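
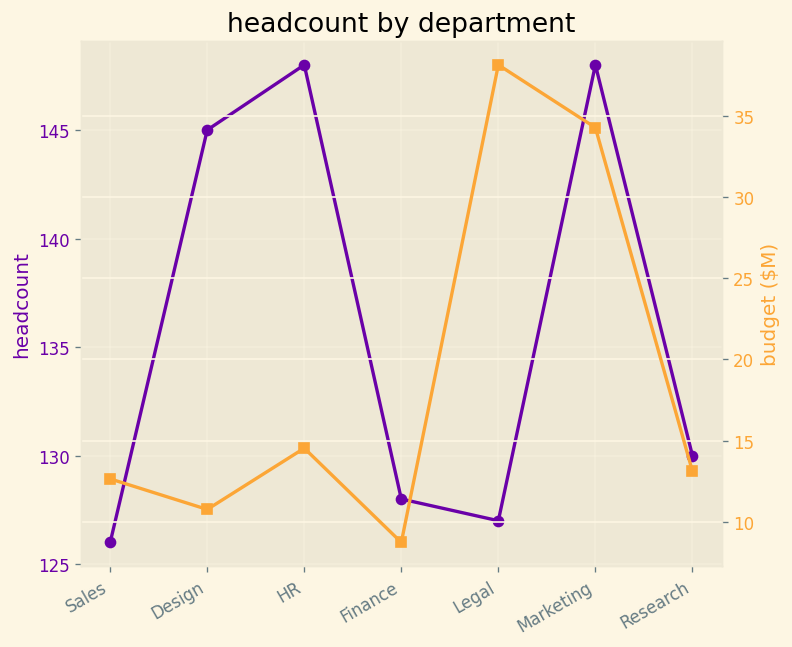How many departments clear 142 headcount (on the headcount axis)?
Above 142: Design, HR, Marketing.

3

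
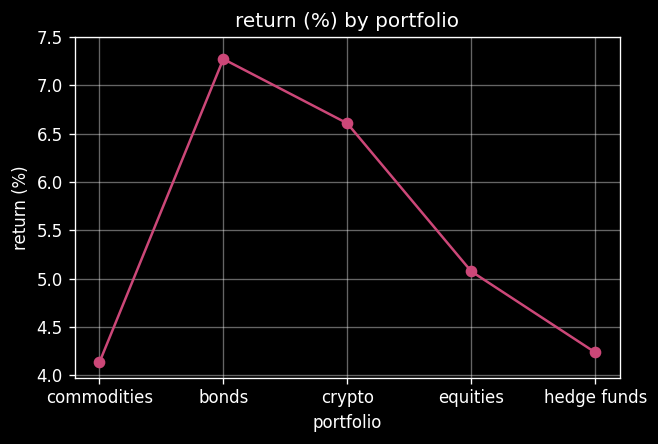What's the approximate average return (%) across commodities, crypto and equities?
(4.0 + 6.5 + 5.0) / 3 ≈ 5.17.

≈ 5.17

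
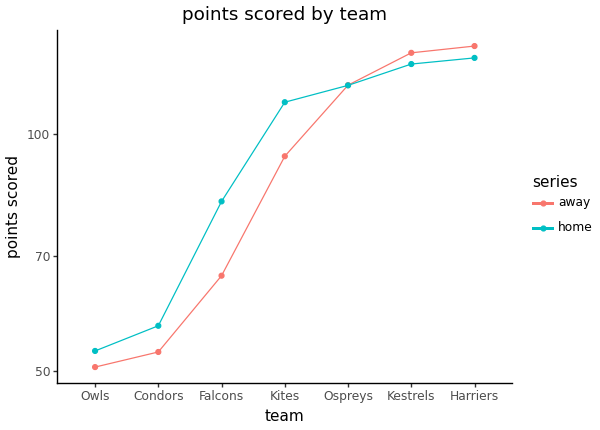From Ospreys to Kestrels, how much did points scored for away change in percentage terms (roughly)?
Ospreys ≈ 120, Kestrels ≈ 130; (130 − 120) / 120 ≈ +8.3%.

≈ +8.3%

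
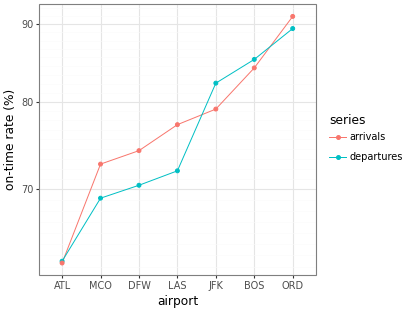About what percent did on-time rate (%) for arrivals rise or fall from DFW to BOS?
≈ +13.3%

DFW ≈ 75, BOS ≈ 85; (85 − 75) / 75 ≈ +13.3%.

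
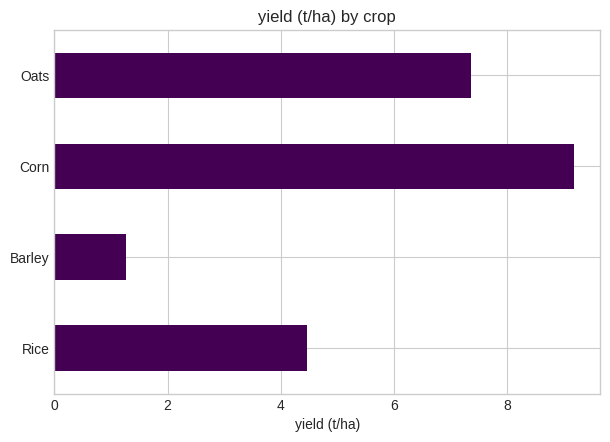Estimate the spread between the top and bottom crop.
Max Corn ≈ 9, min Barley ≈ 1; range ≈ 8.

≈ 8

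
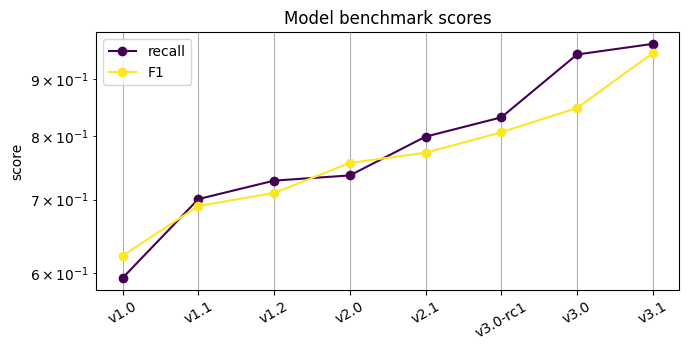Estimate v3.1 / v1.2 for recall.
≈ 1.27×

v3.1 ≈ 0.95, v1.2 ≈ 0.75; 0.95/0.75 ≈ 1.27.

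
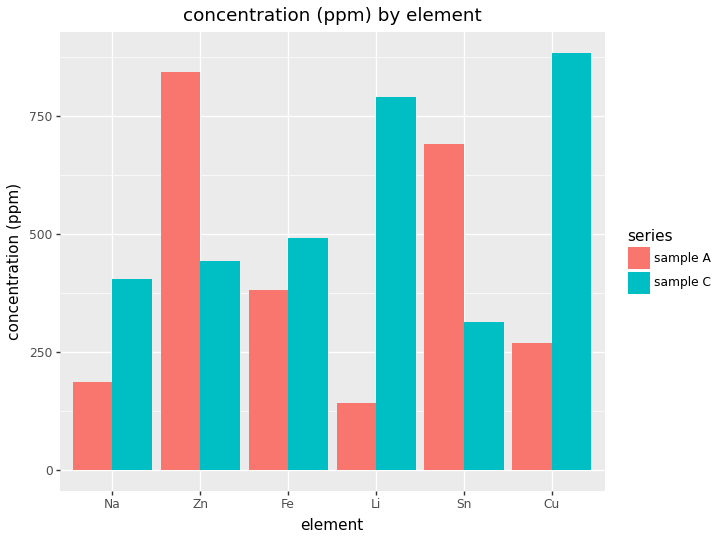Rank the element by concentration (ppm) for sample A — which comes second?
Sn

Top 3 for sample A: Zn ≈ 800, Sn ≈ 700, Fe ≈ 400.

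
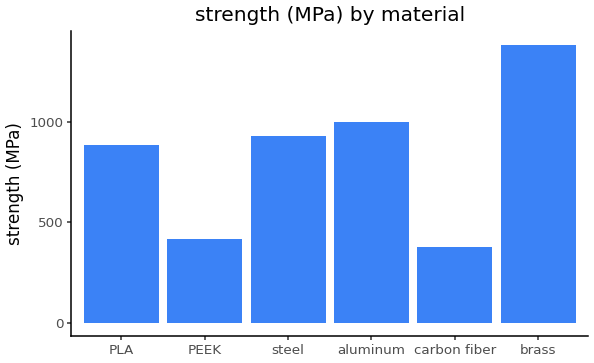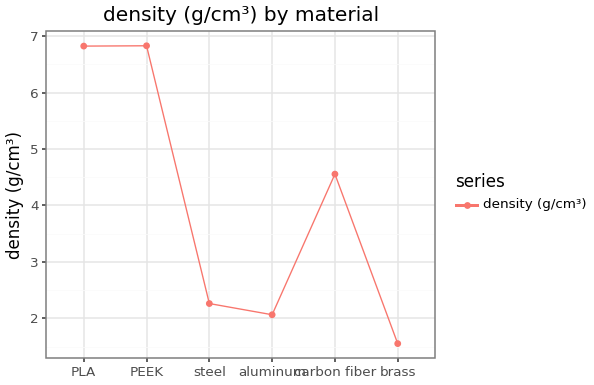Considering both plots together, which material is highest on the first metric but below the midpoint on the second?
Chart 2 median density (g/cm³) ≈ 3; below-median materials: steel, aluminum, brass. Among those, brass has the highest strength (MPa) (≈ 1400).

brass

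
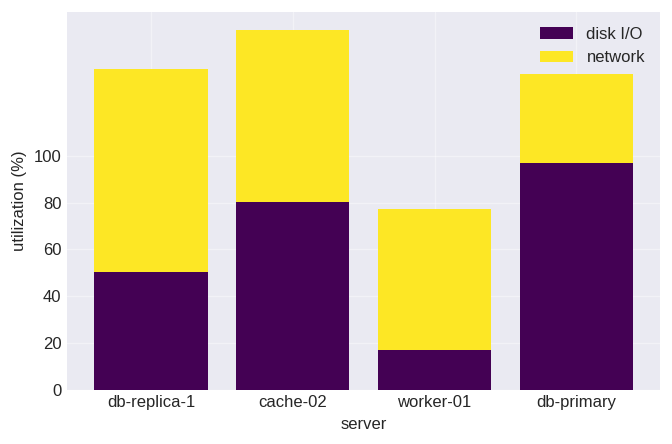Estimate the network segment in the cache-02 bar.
network top ≈ 160, bottom ≈ 80; segment ≈ 80.

≈ 80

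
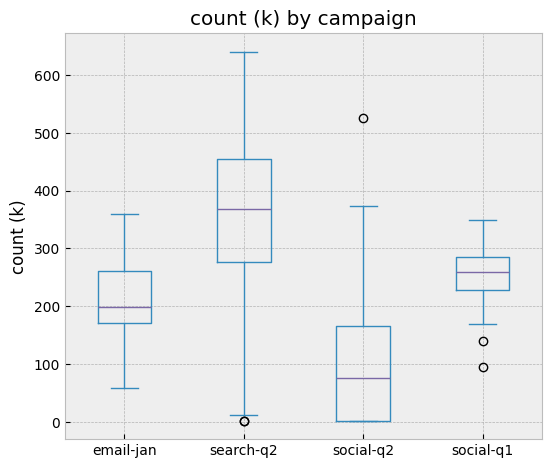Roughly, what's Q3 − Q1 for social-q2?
≈ 150

Q3 ≈ 150, Q1 ≈ 0; IQR ≈ 150.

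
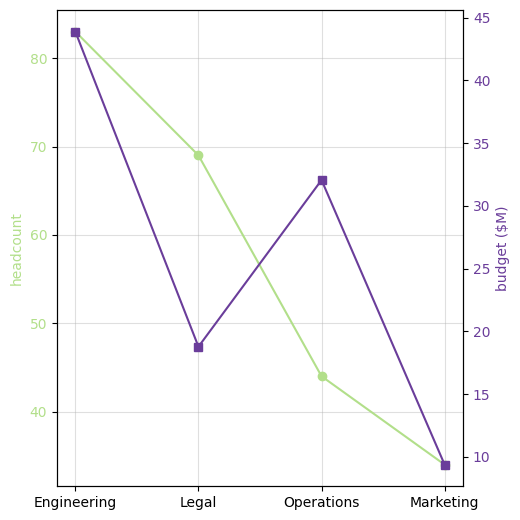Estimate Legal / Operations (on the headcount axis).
≈ 1.56×

Legal ≈ 70, Operations ≈ 45; 70/45 ≈ 1.56.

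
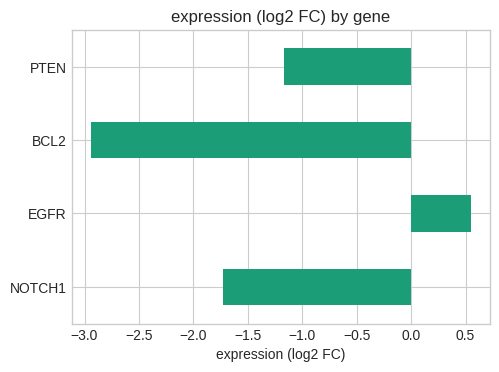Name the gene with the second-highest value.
Top 3: EGFR ≈ 0.5, PTEN ≈ -1.0, NOTCH1 ≈ -1.5.

PTEN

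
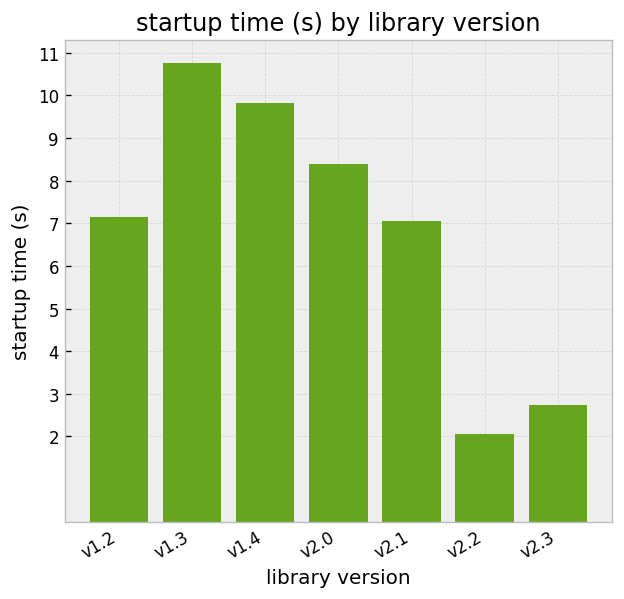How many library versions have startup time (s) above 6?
5

Above 6: v1.2, v1.3, v1.4, v2.0, v2.1.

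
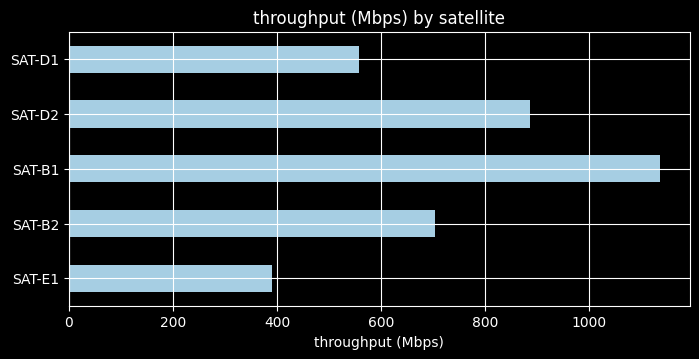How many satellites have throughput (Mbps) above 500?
4

Above 500: SAT-B2, SAT-B1, SAT-D2, SAT-D1.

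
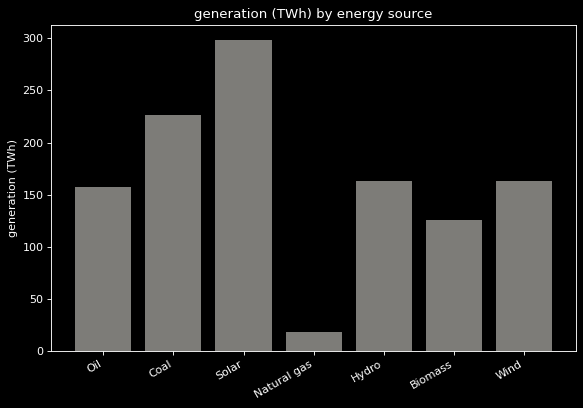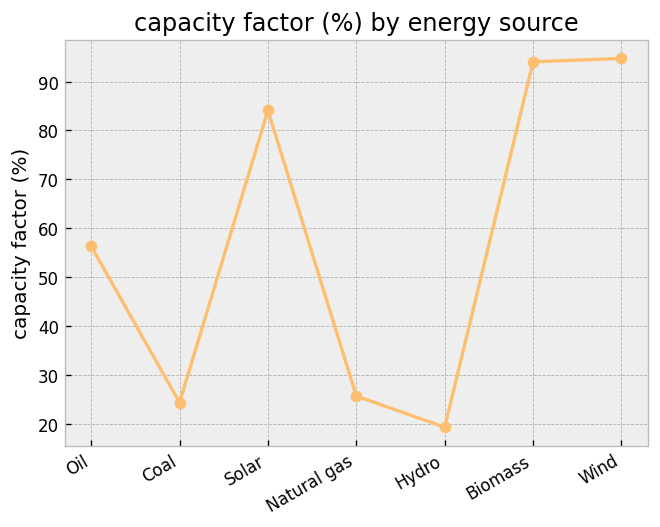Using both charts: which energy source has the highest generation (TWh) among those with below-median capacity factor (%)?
Chart 2 median capacity factor (%) ≈ 60; below-median energy sources: Coal, Natural gas, Hydro. Among those, Coal has the highest generation (TWh) (≈ 250).

Coal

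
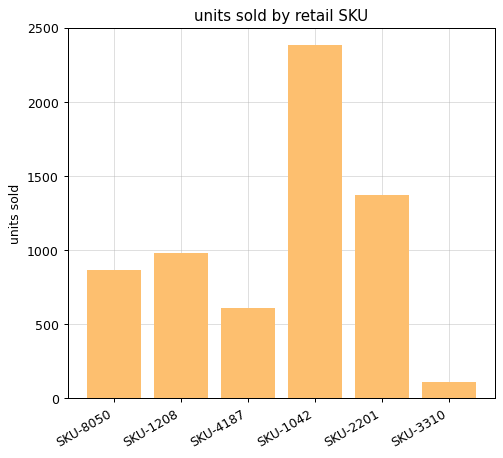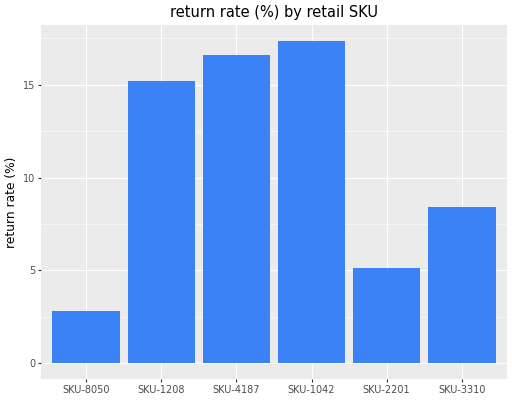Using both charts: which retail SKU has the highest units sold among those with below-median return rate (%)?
Chart 2 median return rate (%) ≈ 12; below-median retail SKUs: SKU-8050, SKU-2201, SKU-3310. Among those, SKU-2201 has the highest units sold (≈ 1500).

SKU-2201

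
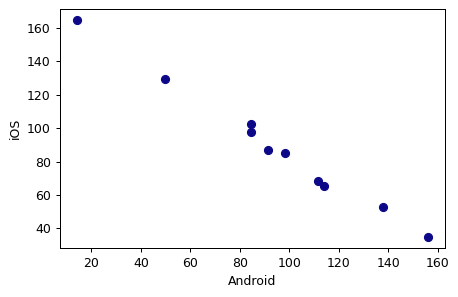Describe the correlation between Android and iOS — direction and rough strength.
Points are negatively correlated; strong (|r| ≈ 1.0).

negative, strong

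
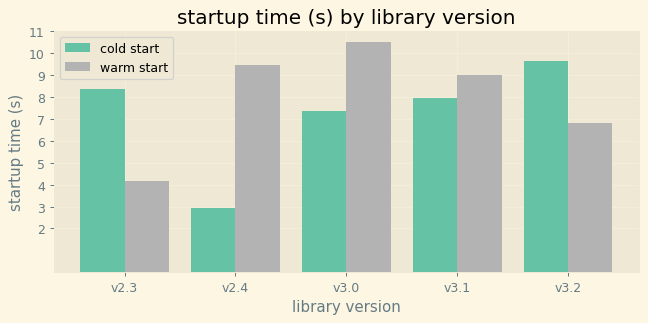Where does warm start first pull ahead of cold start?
v2.4

v2.3: warm start ≈ 4 vs cold start ≈ 8 (not yet); v2.4: warm start ≈ 9 vs cold start ≈ 3 (first crossover).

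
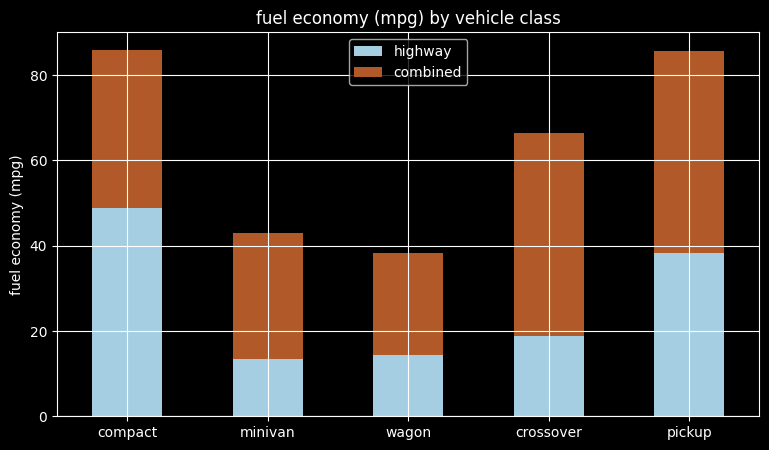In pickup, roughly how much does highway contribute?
≈ 40

highway top ≈ 40, bottom ≈ 0; segment ≈ 40.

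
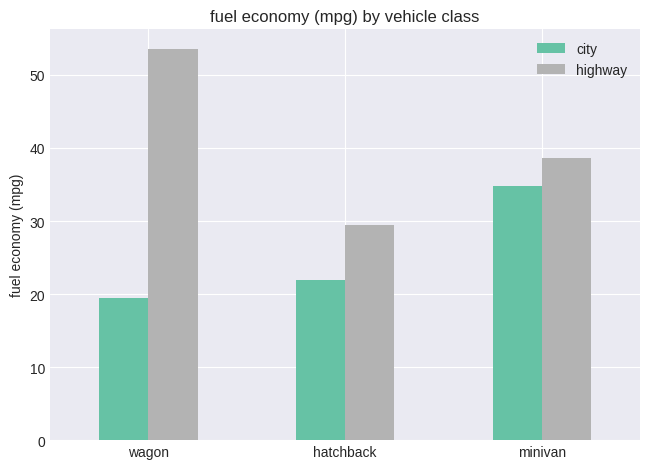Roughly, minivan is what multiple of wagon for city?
≈ 1.75×

minivan ≈ 35, wagon ≈ 20; 35/20 ≈ 1.75.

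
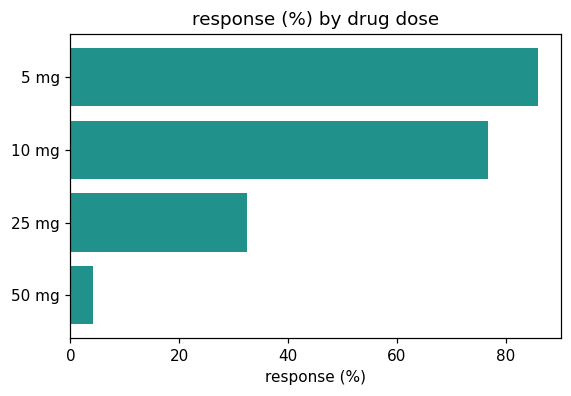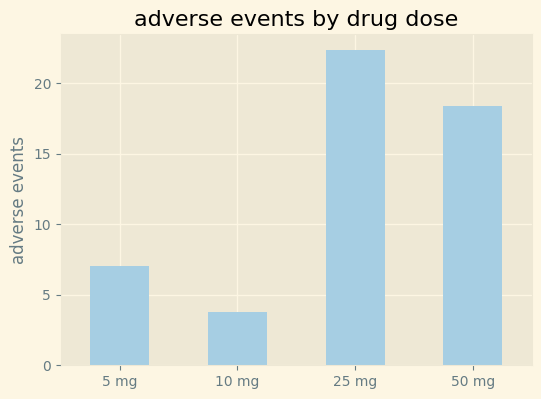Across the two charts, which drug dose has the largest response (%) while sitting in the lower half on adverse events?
5 mg

Chart 2 median adverse events ≈ 15; below-median drug doses: 5 mg, 10 mg. Among those, 5 mg has the highest response (%) (≈ 90).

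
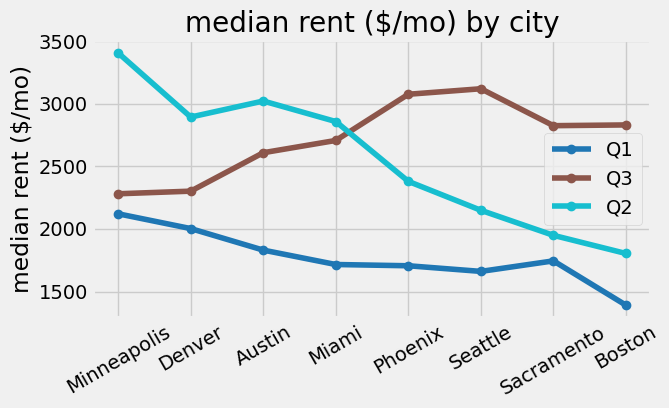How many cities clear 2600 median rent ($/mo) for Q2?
4

Above 2600: Minneapolis, Denver, Austin, Miami.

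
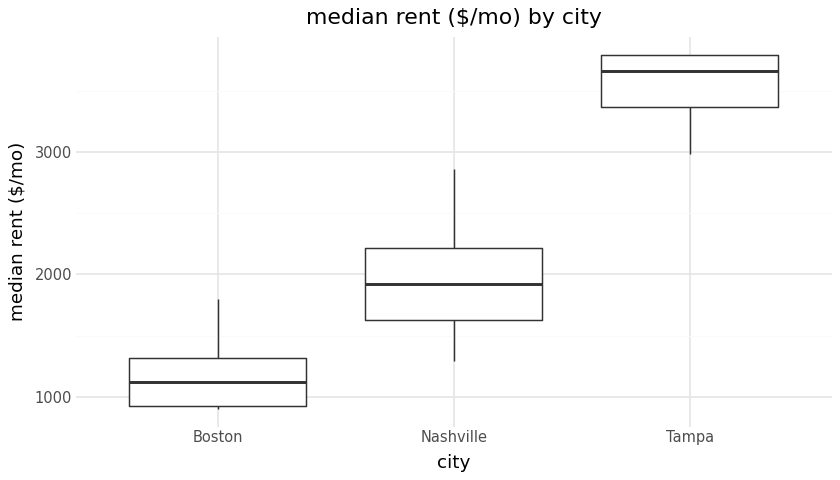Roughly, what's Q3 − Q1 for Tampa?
Q3 ≈ 4000, Q1 ≈ 3500; IQR ≈ 500.

≈ 500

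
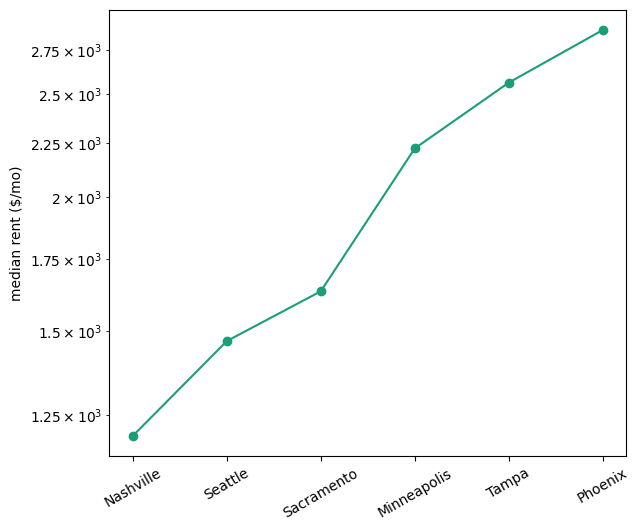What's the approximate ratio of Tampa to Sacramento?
≈ 1.62×

Tampa ≈ 2600, Sacramento ≈ 1600; 2600/1600 ≈ 1.62.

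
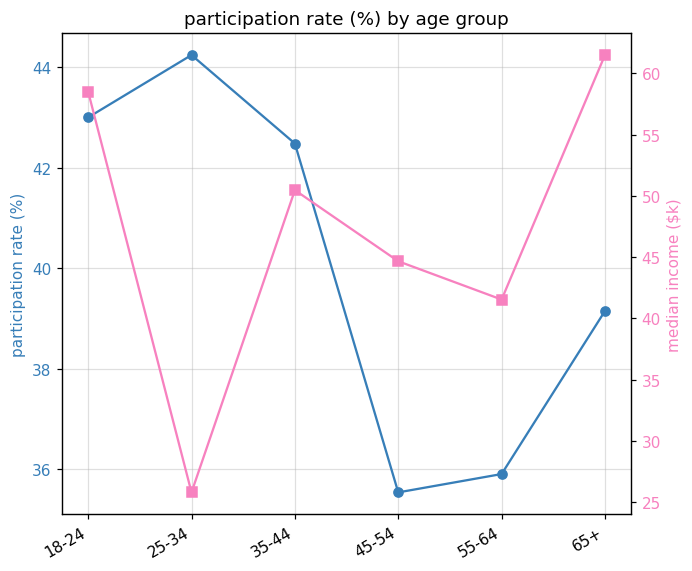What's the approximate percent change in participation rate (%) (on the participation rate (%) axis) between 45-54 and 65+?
≈ +8.3%

45-54 ≈ 36, 65+ ≈ 39; (39 − 36) / 36 ≈ +8.3%.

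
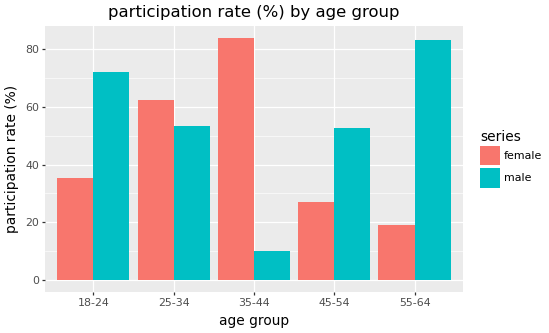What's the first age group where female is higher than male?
18-24: female ≈ 40 vs male ≈ 70 (not yet); 25-34: female ≈ 60 vs male ≈ 50 (first crossover).

25-34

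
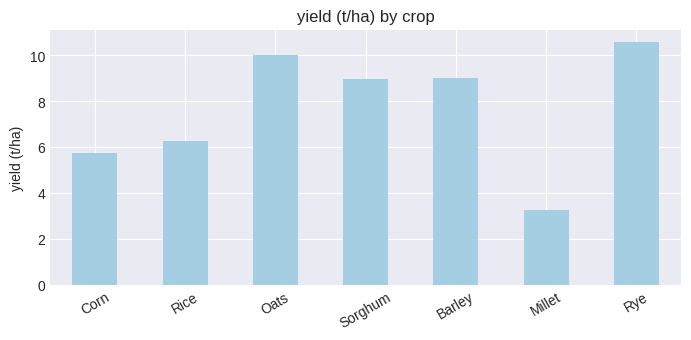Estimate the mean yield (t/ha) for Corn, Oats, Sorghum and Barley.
≈ 8

(6 + 10 + 9 + 9) / 4 ≈ 8.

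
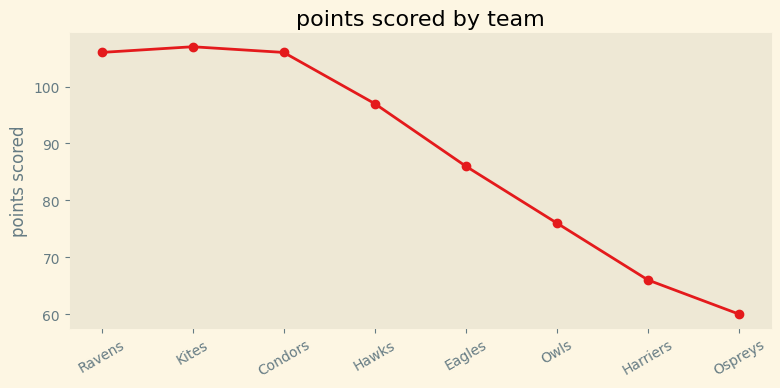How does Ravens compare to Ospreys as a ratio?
Ravens ≈ 105, Ospreys ≈ 60; 105/60 ≈ 1.75.

≈ 1.75×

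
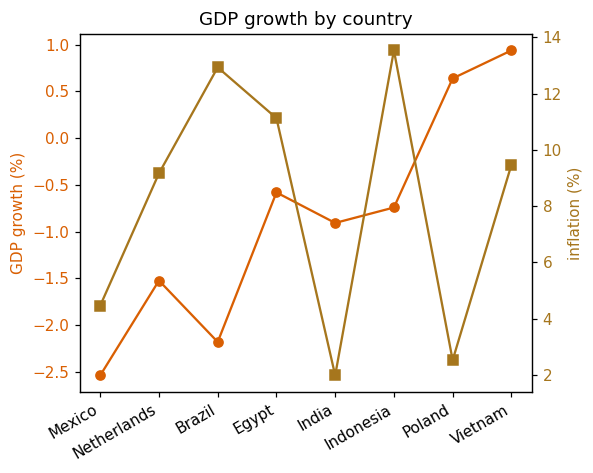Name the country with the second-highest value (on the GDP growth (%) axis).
Poland

Top 3 (on the GDP growth (%) axis): Vietnam ≈ 1.0, Poland ≈ 0.5, Egypt ≈ -0.5.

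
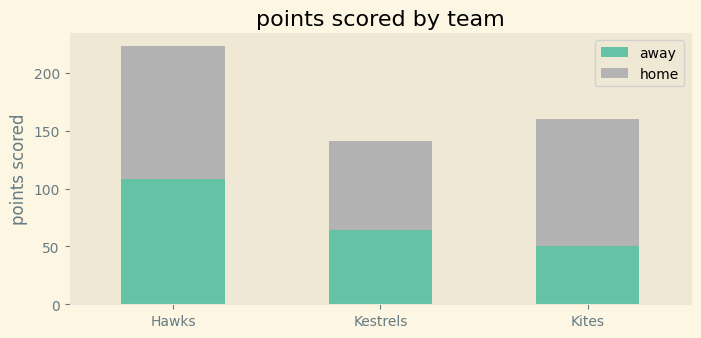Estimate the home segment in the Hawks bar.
home top ≈ 220, bottom ≈ 100; segment ≈ 120.

≈ 120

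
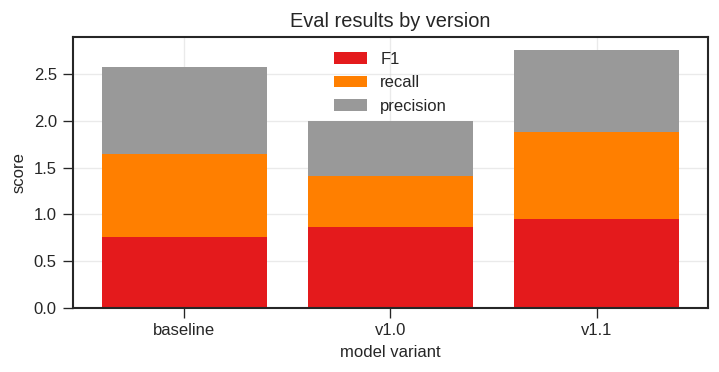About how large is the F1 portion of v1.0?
F1 top ≈ 1.0, bottom ≈ 0.0; segment ≈ 1.0.

≈ 1.0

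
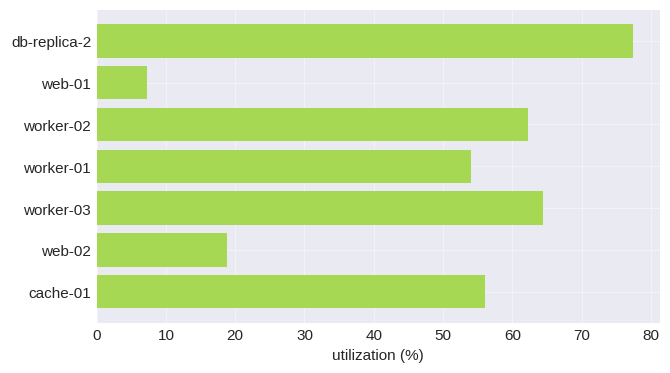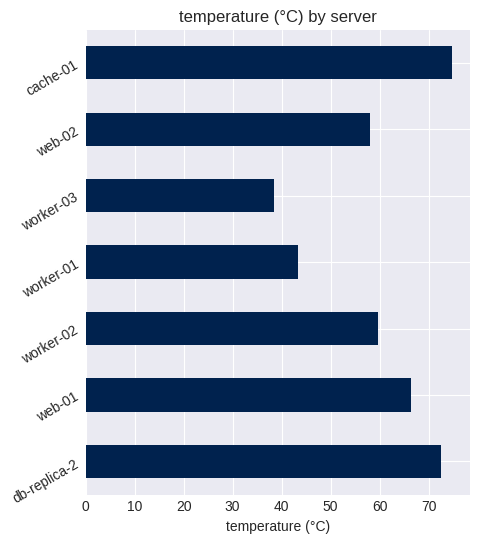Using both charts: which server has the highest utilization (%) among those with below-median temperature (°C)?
worker-03

Chart 2 median temperature (°C) ≈ 60; below-median servers: worker-01, worker-03, web-02. Among those, worker-03 has the highest utilization (%) (≈ 60).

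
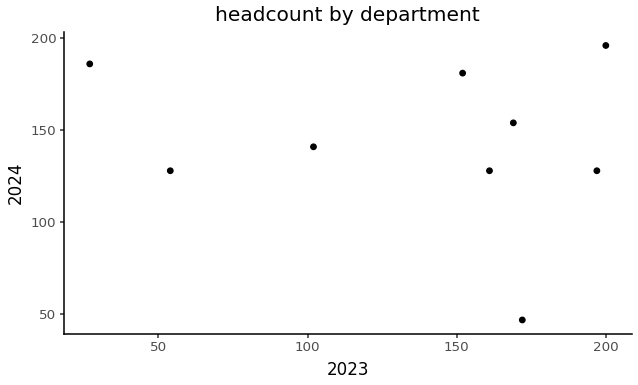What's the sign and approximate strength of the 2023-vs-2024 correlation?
Points are roughly uncorrelated; weak (|r| ≈ 0.2).

no clear correlation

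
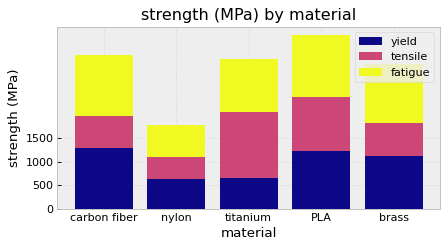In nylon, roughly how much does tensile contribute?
≈ 500

tensile top ≈ 1000, bottom ≈ 500; segment ≈ 500.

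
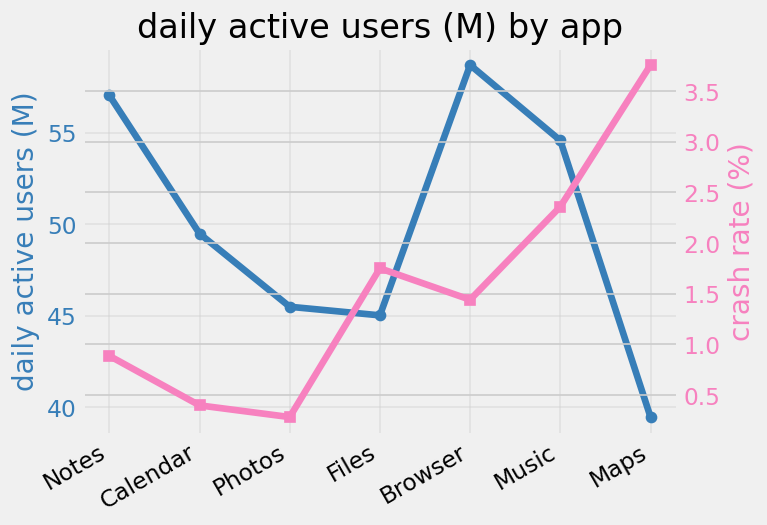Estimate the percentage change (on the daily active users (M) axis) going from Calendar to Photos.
Calendar ≈ 50, Photos ≈ 46; (46 − 50) / 50 ≈ -8%.

≈ -8%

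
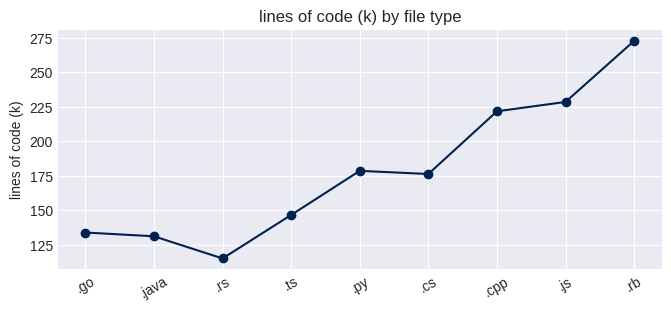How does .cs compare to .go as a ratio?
.cs ≈ 180, .go ≈ 140; 180/140 ≈ 1.29.

≈ 1.29×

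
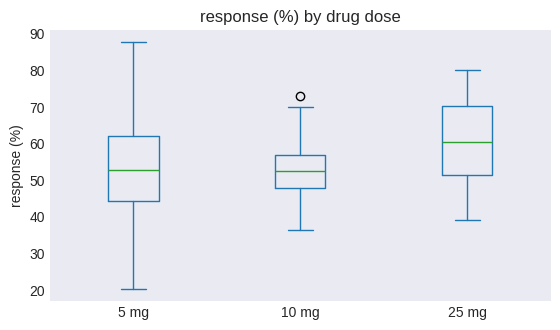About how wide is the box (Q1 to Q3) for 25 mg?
≈ 19

Q3 ≈ 70, Q1 ≈ 51; IQR ≈ 19.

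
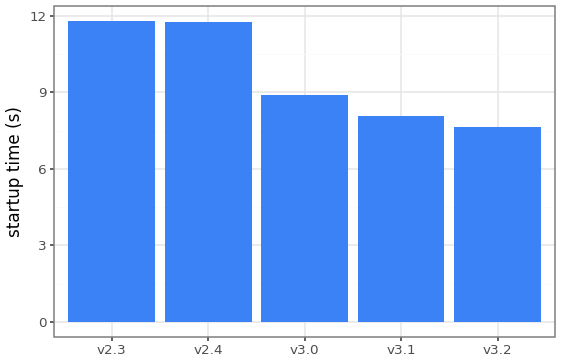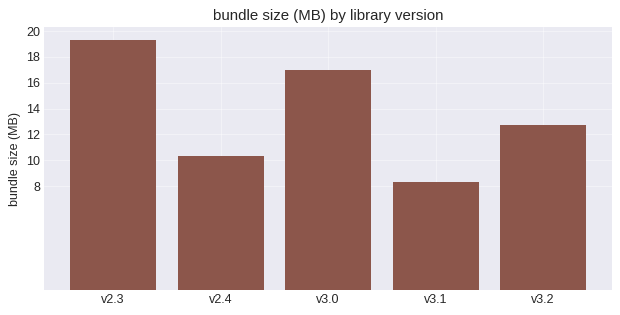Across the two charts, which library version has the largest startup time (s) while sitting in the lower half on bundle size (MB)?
v2.4

Chart 2 median bundle size (MB) ≈ 12; below-median library versions: v2.4, v3.1. Among those, v2.4 has the highest startup time (s) (≈ 12).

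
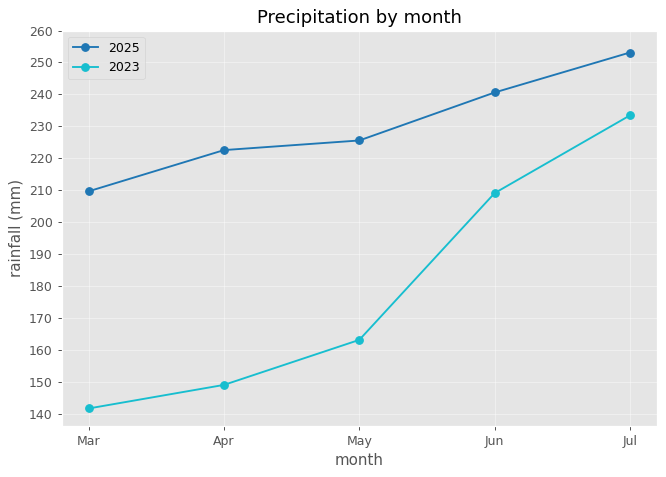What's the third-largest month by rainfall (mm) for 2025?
May

Top 4 for 2025: Jul ≈ 250, Jun ≈ 240, May ≈ 230, Apr ≈ 220.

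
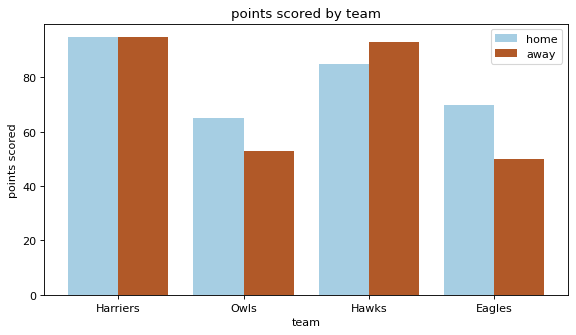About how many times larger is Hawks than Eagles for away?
Hawks ≈ 90, Eagles ≈ 50; 90/50 ≈ 1.8.

≈ 1.8×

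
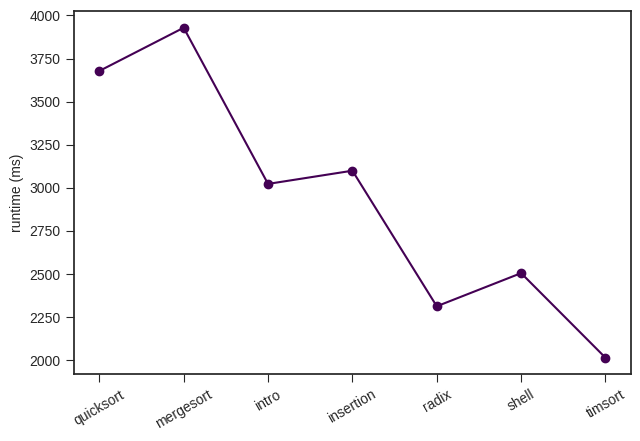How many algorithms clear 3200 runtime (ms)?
Above 3200: quicksort, mergesort.

2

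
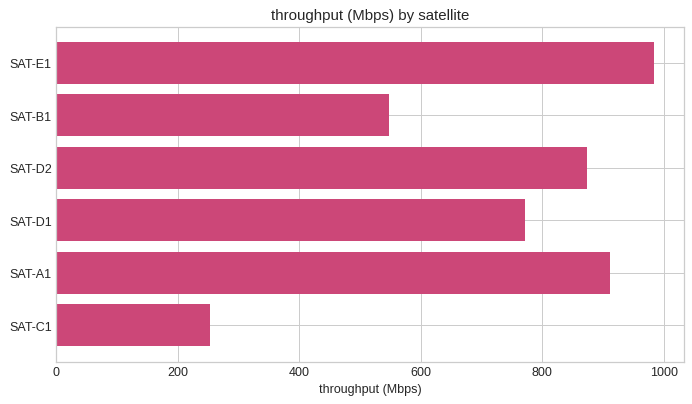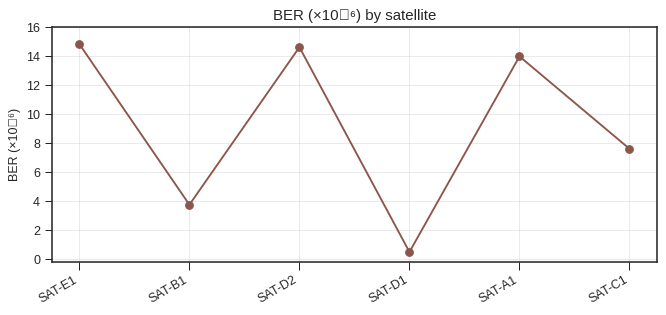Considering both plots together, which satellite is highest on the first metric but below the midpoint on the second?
Chart 2 median BER (×10⁻⁶) ≈ 10; below-median satellites: SAT-B1, SAT-D1, SAT-C1. Among those, SAT-D1 has the highest throughput (Mbps) (≈ 800).

SAT-D1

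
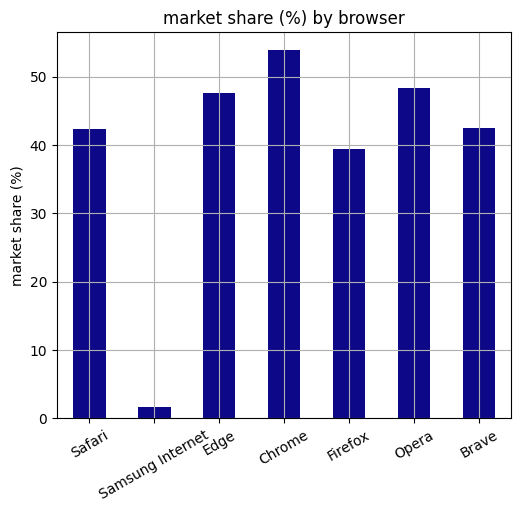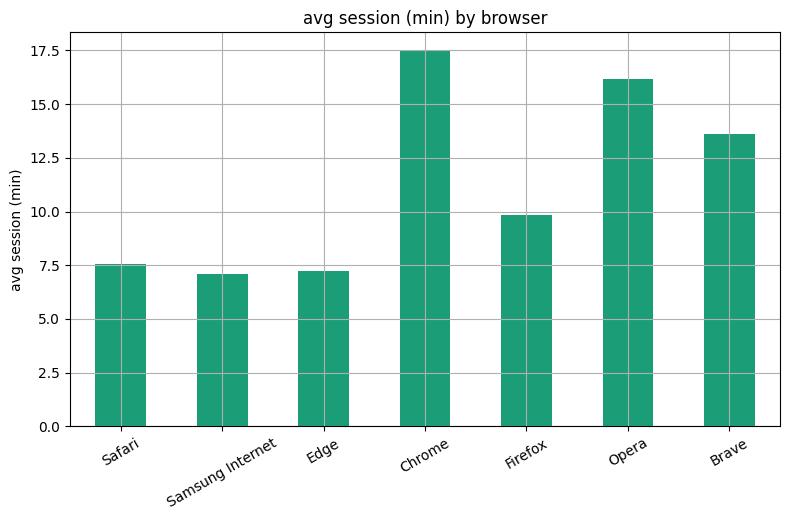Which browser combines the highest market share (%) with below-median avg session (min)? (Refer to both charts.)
Edge

Chart 2 median avg session (min) ≈ 10; below-median browsers: Safari, Samsung Internet, Edge. Among those, Edge has the highest market share (%) (≈ 50).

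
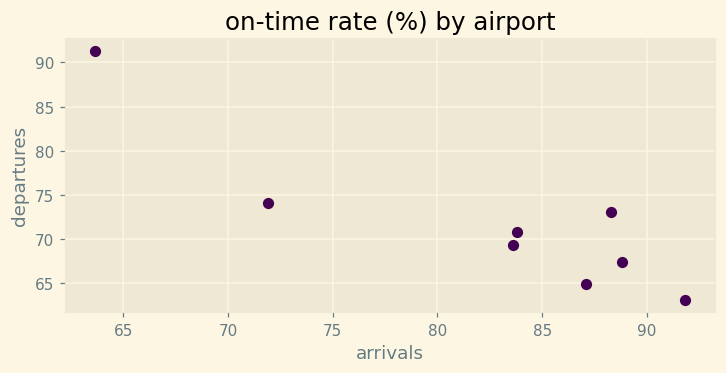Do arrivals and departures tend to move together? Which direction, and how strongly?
negative, strong

Points are negatively correlated; strong (|r| ≈ 0.9).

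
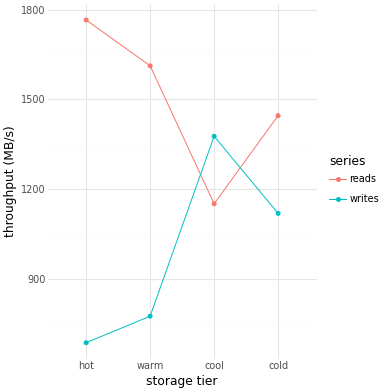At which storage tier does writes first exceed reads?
warm: writes ≈ 800 vs reads ≈ 1600 (not yet); cool: writes ≈ 1400 vs reads ≈ 1200 (first crossover).

cool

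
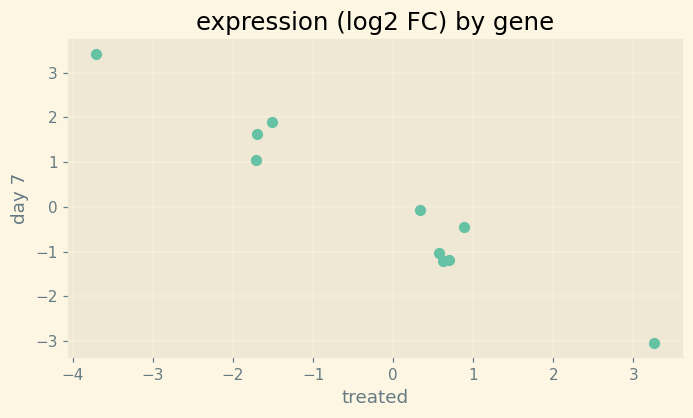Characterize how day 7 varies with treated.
negative, strong

Points are negatively correlated; strong (|r| ≈ 1.0).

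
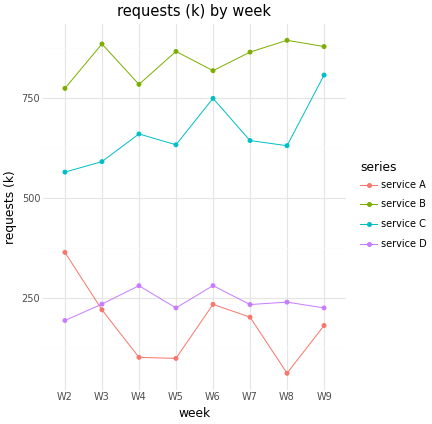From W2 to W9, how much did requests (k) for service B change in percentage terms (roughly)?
≈ +12.5%

W2 ≈ 800, W9 ≈ 900; (900 − 800) / 800 ≈ +12.5%.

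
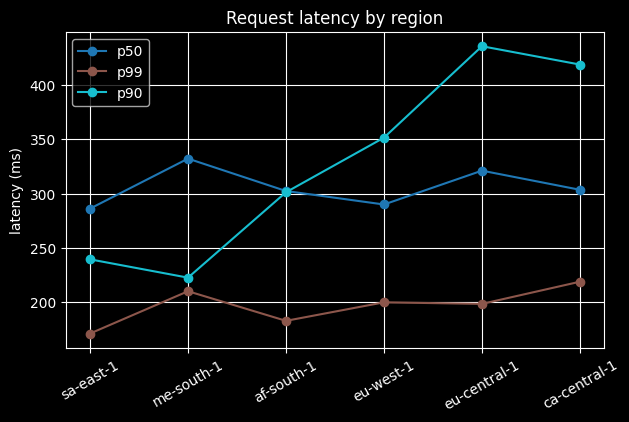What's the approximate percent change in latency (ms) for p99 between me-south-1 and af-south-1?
me-south-1 ≈ 200, af-south-1 ≈ 175; (175 − 200) / 200 ≈ -12.5%.

≈ -12.5%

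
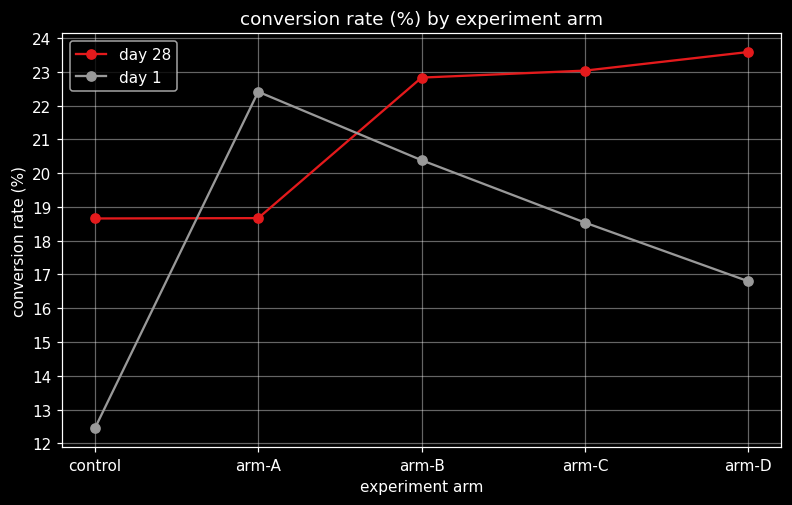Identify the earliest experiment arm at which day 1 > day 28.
control: day 1 ≈ 12 vs day 28 ≈ 19 (not yet); arm-A: day 1 ≈ 22 vs day 28 ≈ 19 (first crossover).

arm-A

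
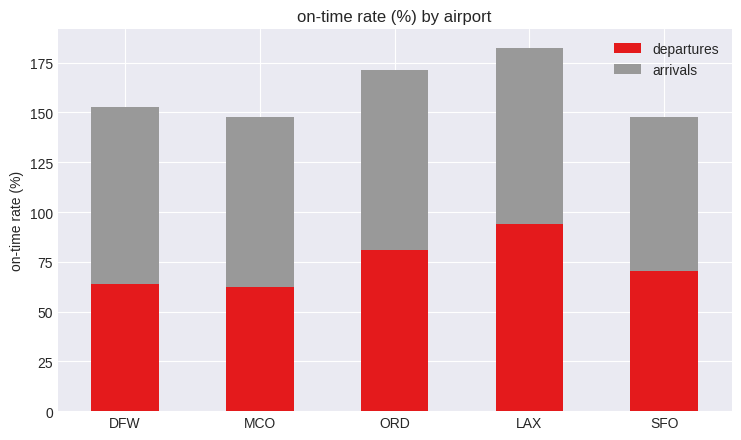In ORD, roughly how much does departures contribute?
departures top ≈ 80, bottom ≈ 0; segment ≈ 80.

≈ 80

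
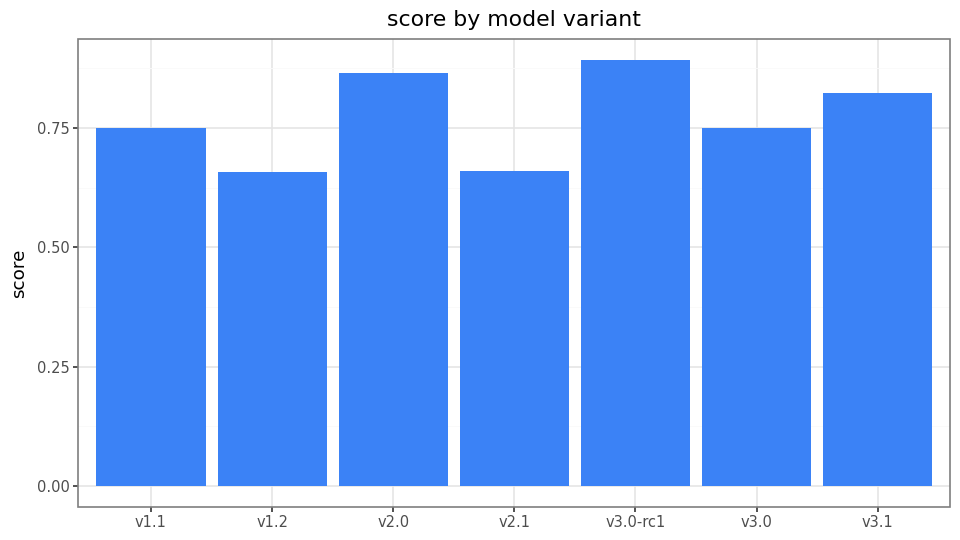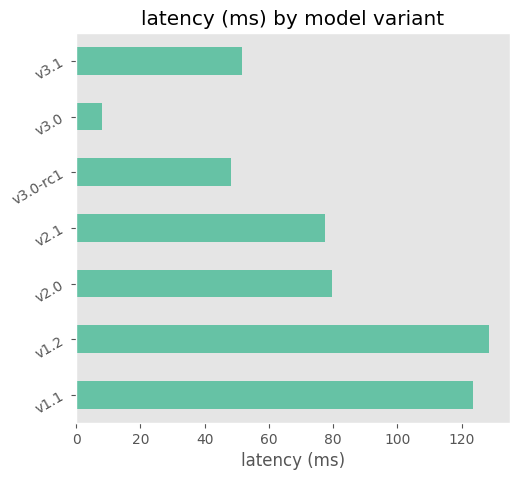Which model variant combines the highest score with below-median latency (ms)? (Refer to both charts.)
v3.0-rc1

Chart 2 median latency (ms) ≈ 80; below-median model variants: v3.0-rc1, v3.0, v3.1. Among those, v3.0-rc1 has the highest score (≈ 0.9).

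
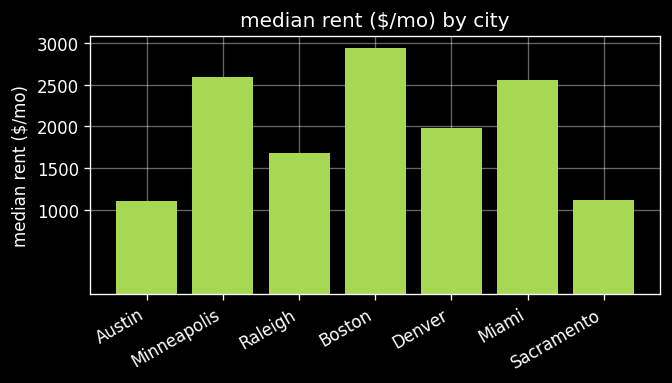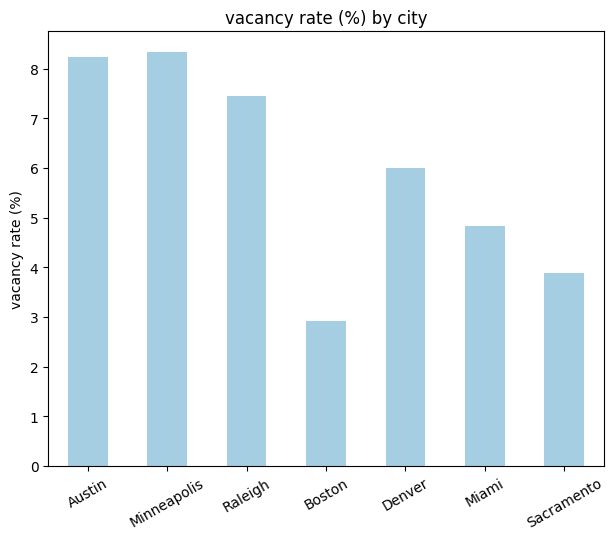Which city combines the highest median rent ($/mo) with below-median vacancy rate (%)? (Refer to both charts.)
Chart 2 median vacancy rate (%) ≈ 6; below-median cities: Boston, Miami, Sacramento. Among those, Boston has the highest median rent ($/mo) (≈ 3000).

Boston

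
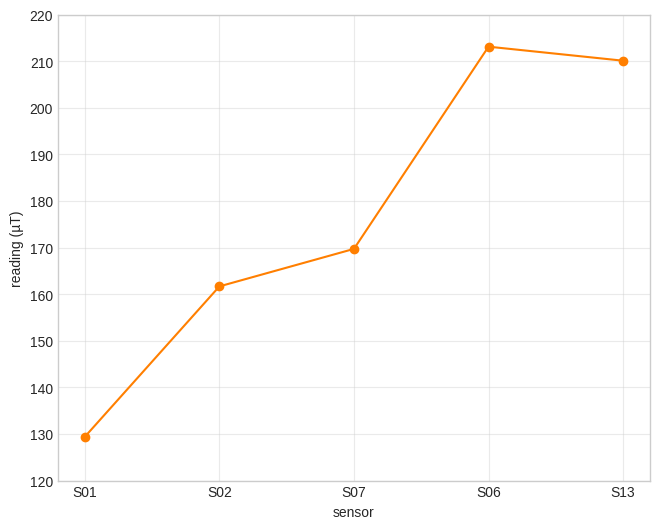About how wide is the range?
Max S06 ≈ 210, min S01 ≈ 130; range ≈ 80.

≈ 80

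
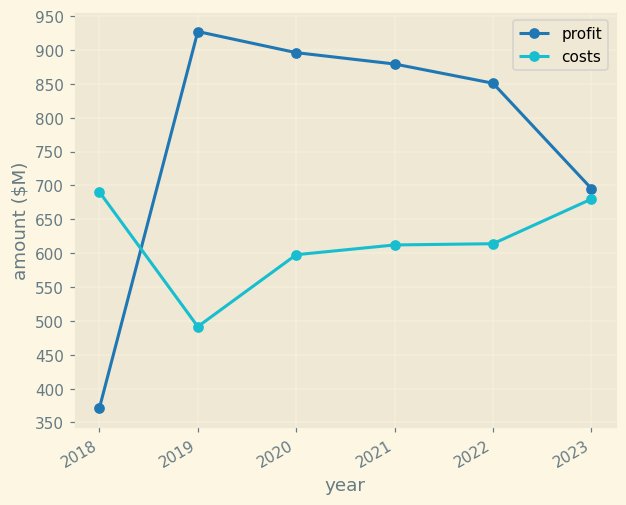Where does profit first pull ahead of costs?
2019

2018: profit ≈ 350 vs costs ≈ 700 (not yet); 2019: profit ≈ 950 vs costs ≈ 500 (first crossover).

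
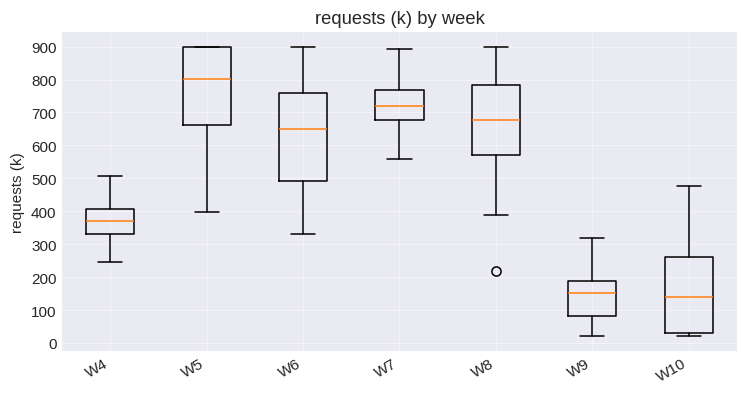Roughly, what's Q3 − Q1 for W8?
Q3 ≈ 800, Q1 ≈ 600; IQR ≈ 200.

≈ 200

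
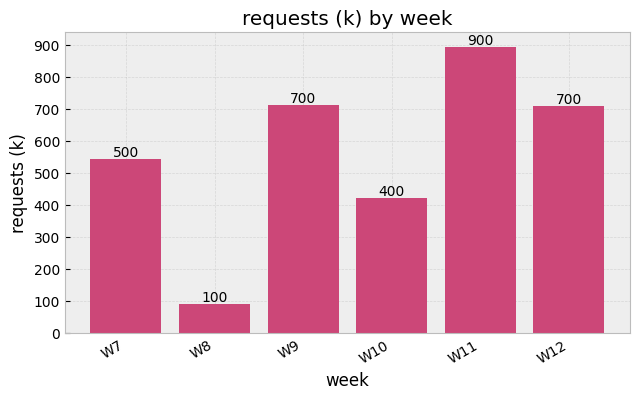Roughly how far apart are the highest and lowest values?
≈ 800

Max W11 ≈ 900, min W8 ≈ 100; range ≈ 800.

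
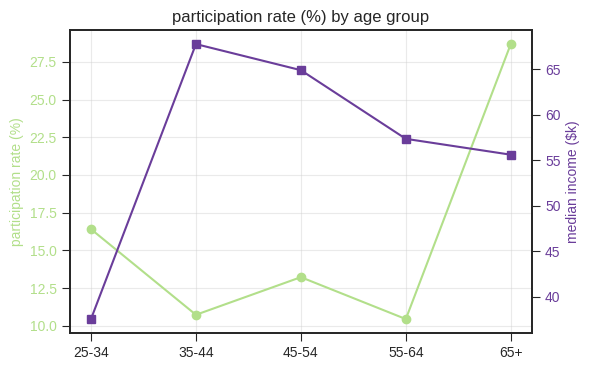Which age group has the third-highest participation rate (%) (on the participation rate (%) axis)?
45-54

Top 4 (on the participation rate (%) axis): 65+ ≈ 28, 25-34 ≈ 16, 45-54 ≈ 14, 35-44 ≈ 10.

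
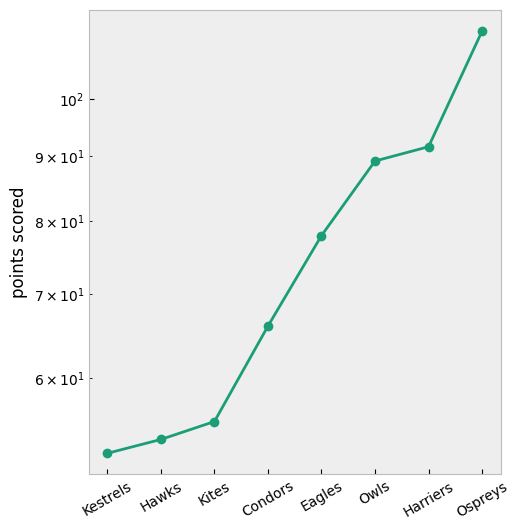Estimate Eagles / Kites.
Eagles ≈ 80, Kites ≈ 60; 80/60 ≈ 1.33.

≈ 1.33×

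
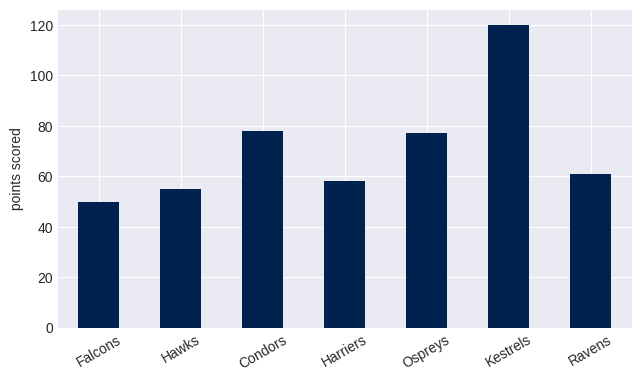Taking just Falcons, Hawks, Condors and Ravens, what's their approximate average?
≈ 62

(50 + 60 + 80 + 60) / 4 ≈ 62.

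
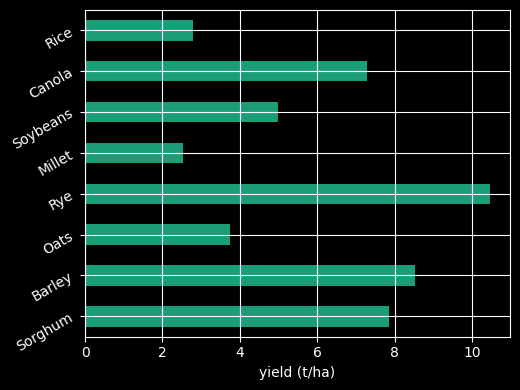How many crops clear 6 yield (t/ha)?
Above 6: Sorghum, Barley, Rye, Canola.

4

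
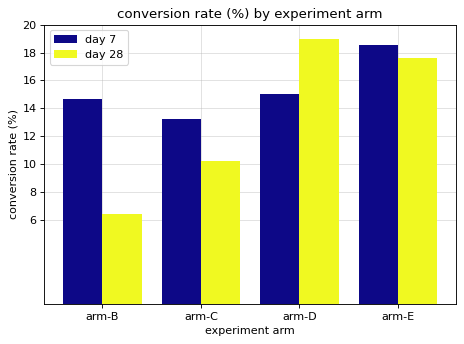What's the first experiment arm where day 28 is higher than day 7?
arm-D

arm-C: day 28 ≈ 10 vs day 7 ≈ 14 (not yet); arm-D: day 28 ≈ 18 vs day 7 ≈ 16 (first crossover).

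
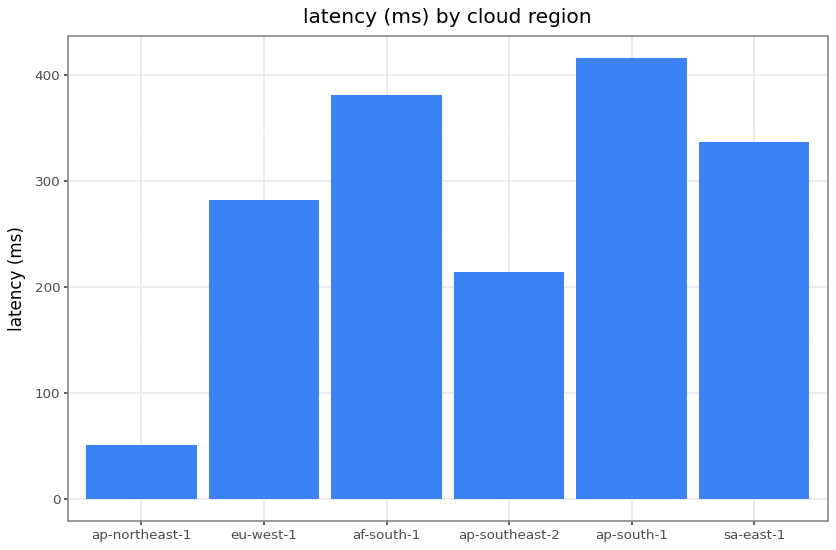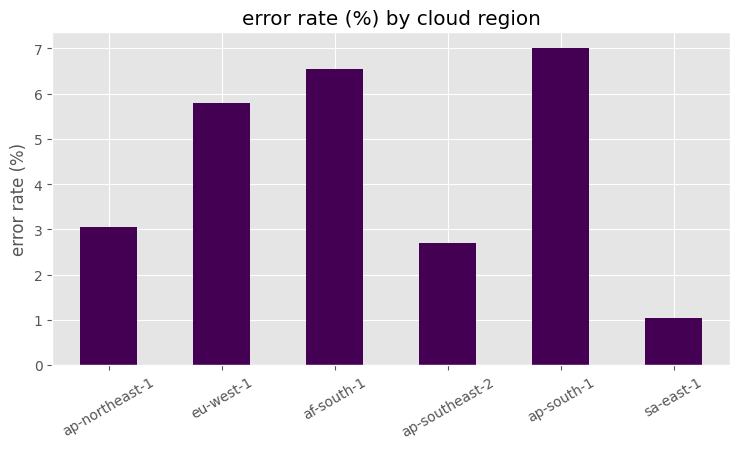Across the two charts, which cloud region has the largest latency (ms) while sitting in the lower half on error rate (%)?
sa-east-1

Chart 2 median error rate (%) ≈ 4; below-median cloud regions: ap-northeast-1, ap-southeast-2, sa-east-1. Among those, sa-east-1 has the highest latency (ms) (≈ 350).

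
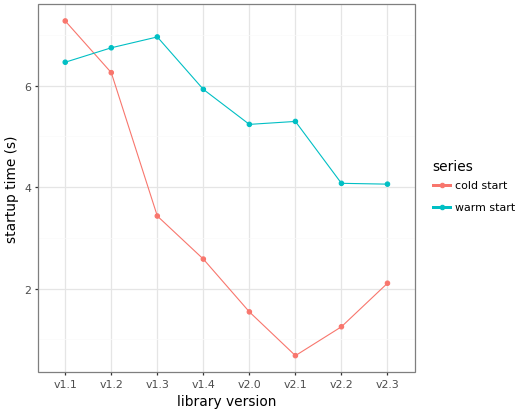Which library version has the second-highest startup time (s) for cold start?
Top 3 for cold start: v1.1 ≈ 7, v1.2 ≈ 6, v1.3 ≈ 3.

v1.2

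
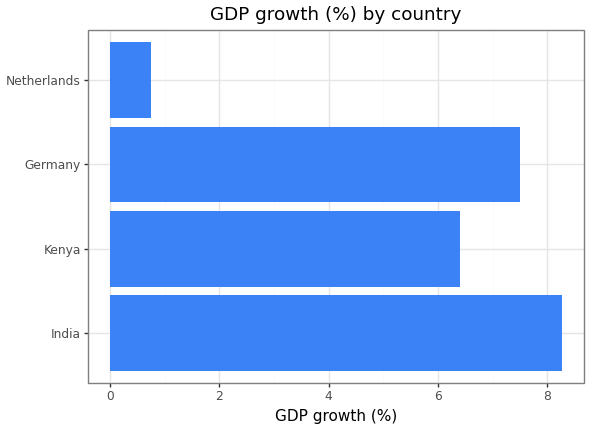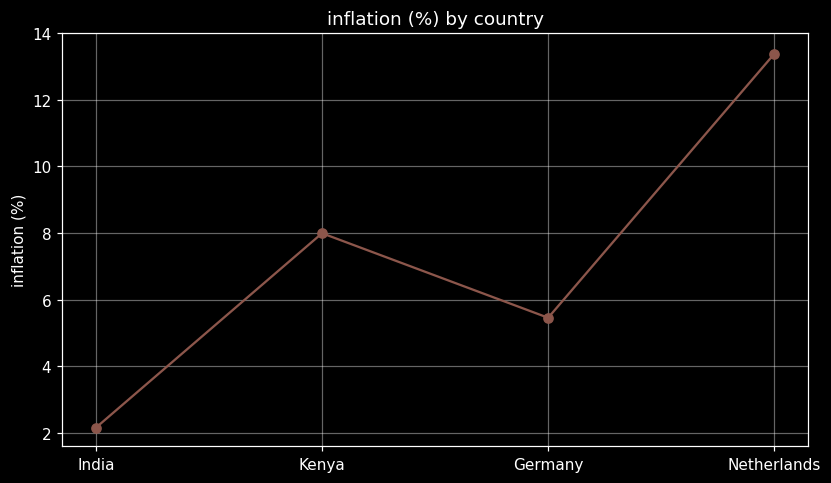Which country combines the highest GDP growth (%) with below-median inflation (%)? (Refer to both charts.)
Chart 2 median inflation (%) ≈ 6; below-median countries: India, Germany. Among those, India has the highest GDP growth (%) (≈ 8).

India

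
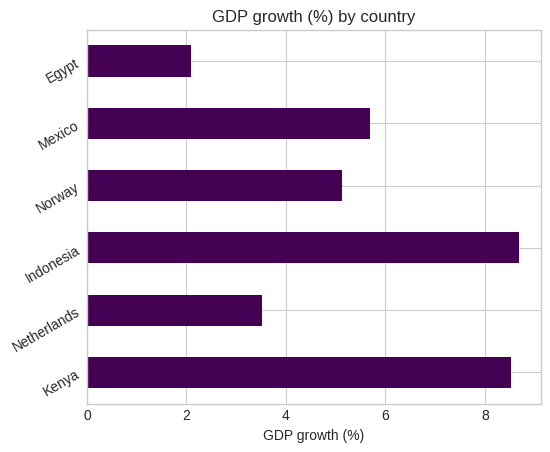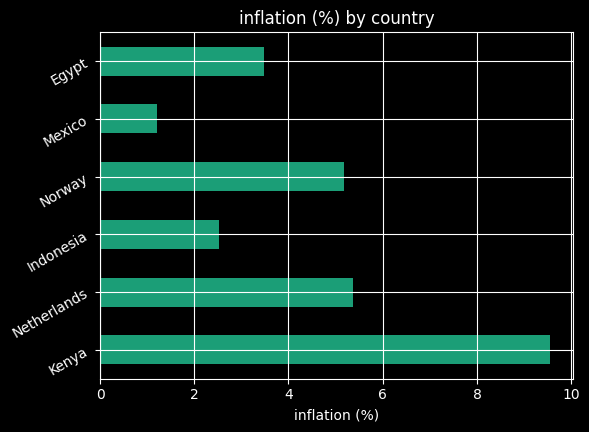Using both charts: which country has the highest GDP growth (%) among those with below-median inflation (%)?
Chart 2 median inflation (%) ≈ 4; below-median countries: Indonesia, Mexico, Egypt. Among those, Indonesia has the highest GDP growth (%) (≈ 9).

Indonesia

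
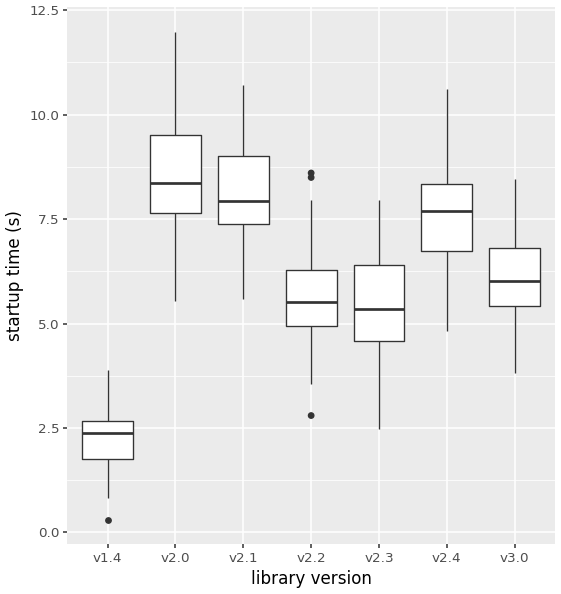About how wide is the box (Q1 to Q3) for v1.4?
Q3 ≈ 3, Q1 ≈ 2; IQR ≈ 1.

≈ 1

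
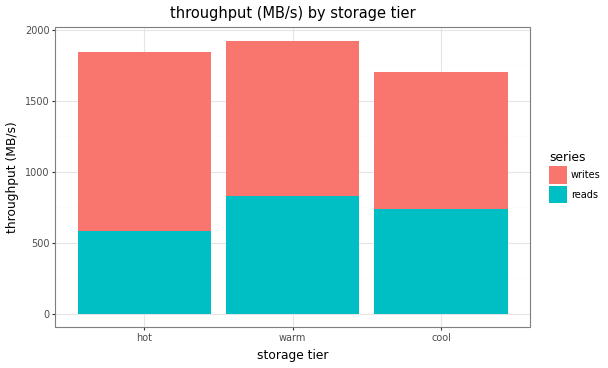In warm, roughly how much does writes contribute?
writes top ≈ 2000, bottom ≈ 800; segment ≈ 1200.

≈ 1200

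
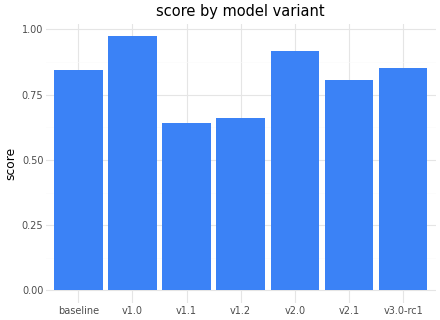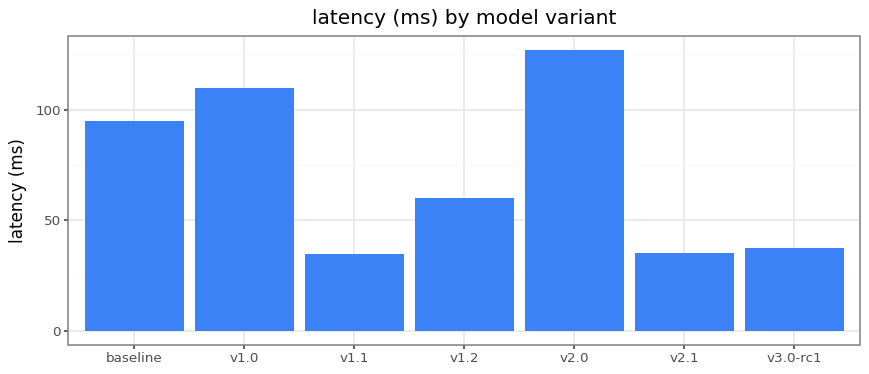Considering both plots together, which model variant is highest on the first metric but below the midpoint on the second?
v3.0-rc1

Chart 2 median latency (ms) ≈ 60; below-median model variants: v1.1, v2.1, v3.0-rc1. Among those, v3.0-rc1 has the highest score (≈ 0.9).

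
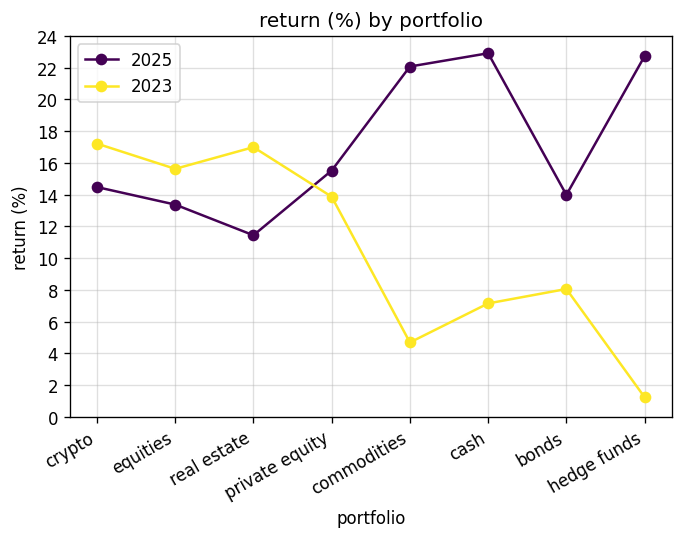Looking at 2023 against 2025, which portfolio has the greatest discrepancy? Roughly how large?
hedge funds, ≈ 20 %

hedge funds: 2023 ≈ 2, 2025 ≈ 22 → gap ≈ 20. Next-largest (commodities) is only ≈ 18.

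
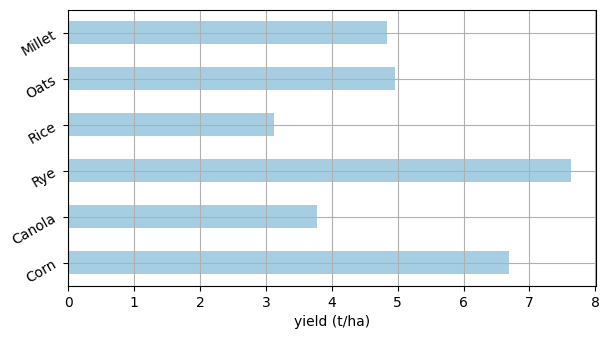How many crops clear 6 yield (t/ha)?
Above 6: Corn, Rye.

2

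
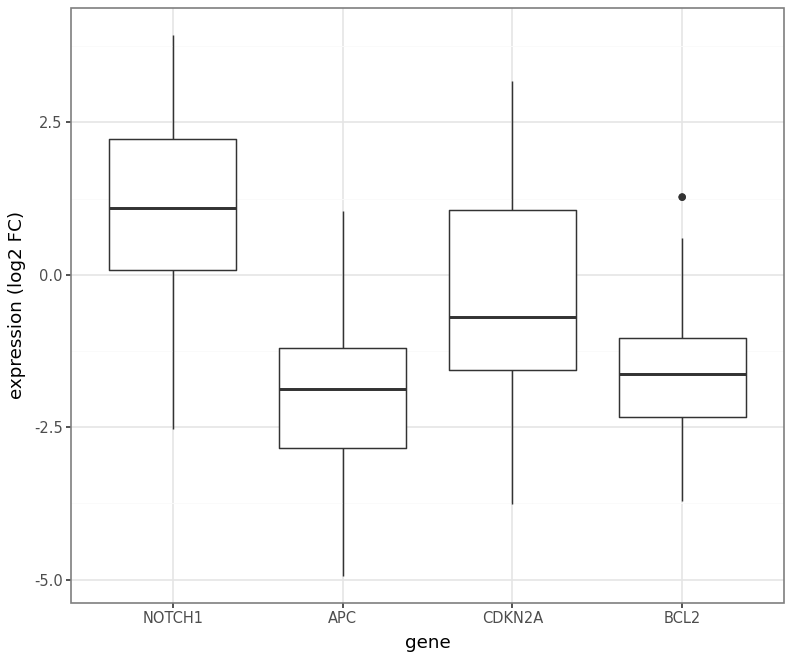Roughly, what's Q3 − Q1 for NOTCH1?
Q3 ≈ 2.0, Q1 ≈ 0.0; IQR ≈ 2.0.

≈ 2.0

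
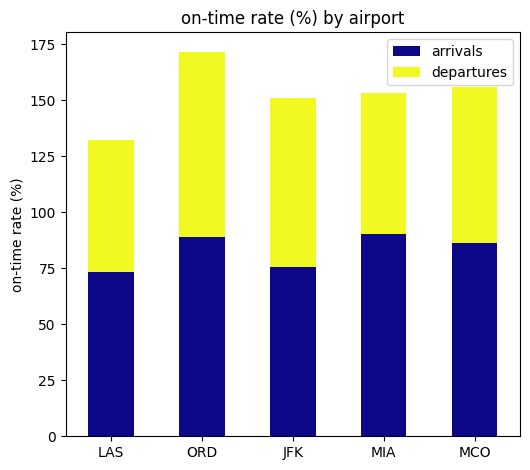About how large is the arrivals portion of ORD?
arrivals top ≈ 80, bottom ≈ 0; segment ≈ 80.

≈ 80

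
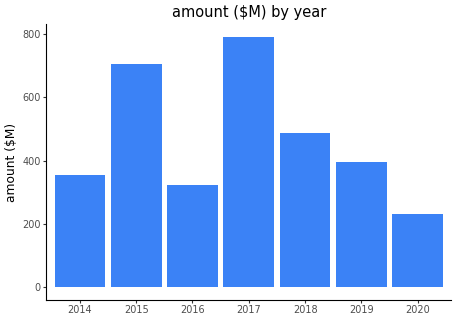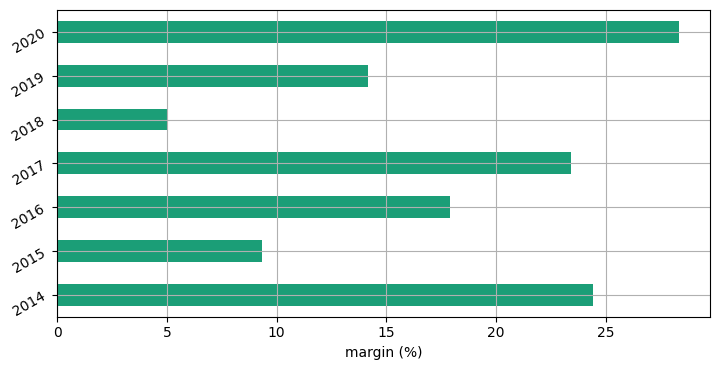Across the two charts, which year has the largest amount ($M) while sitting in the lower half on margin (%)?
2015

Chart 2 median margin (%) ≈ 20; below-median years: 2015, 2018, 2019. Among those, 2015 has the highest amount ($M) (≈ 700).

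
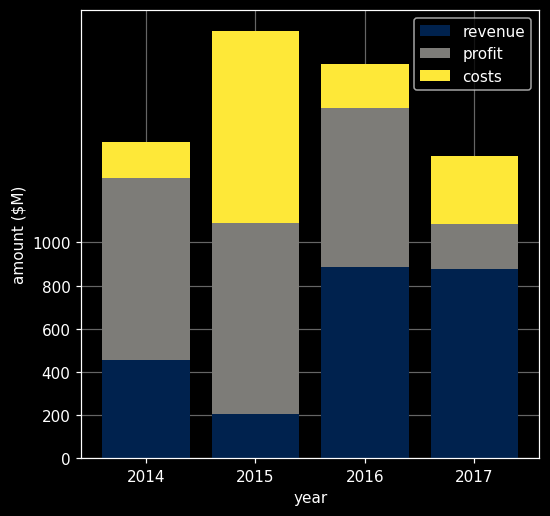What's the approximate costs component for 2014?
≈ 200

costs top ≈ 1400, bottom ≈ 1200; segment ≈ 200.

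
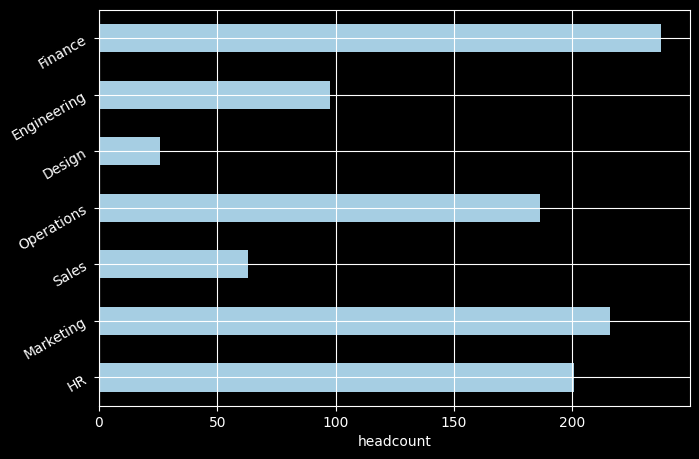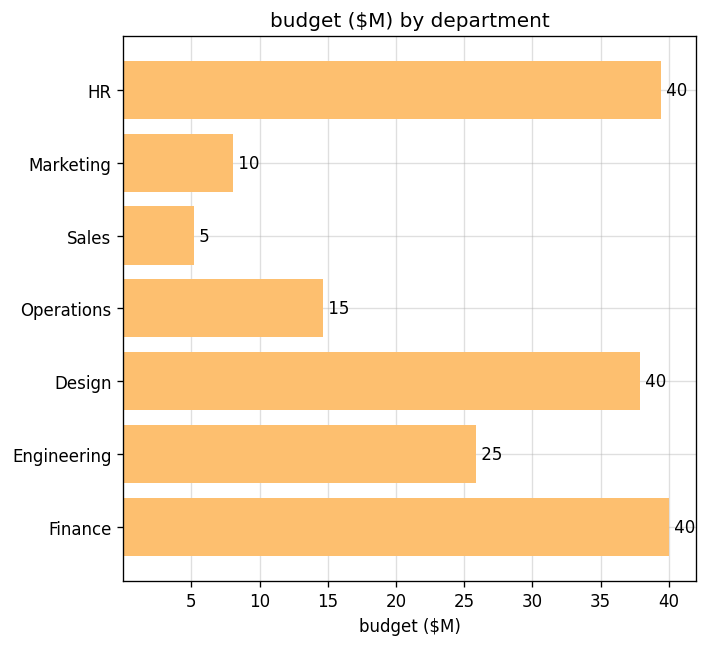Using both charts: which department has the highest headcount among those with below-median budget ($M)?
Marketing

Chart 2 median budget ($M) ≈ 25; below-median departments: Marketing, Sales, Operations. Among those, Marketing has the highest headcount (≈ 225).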